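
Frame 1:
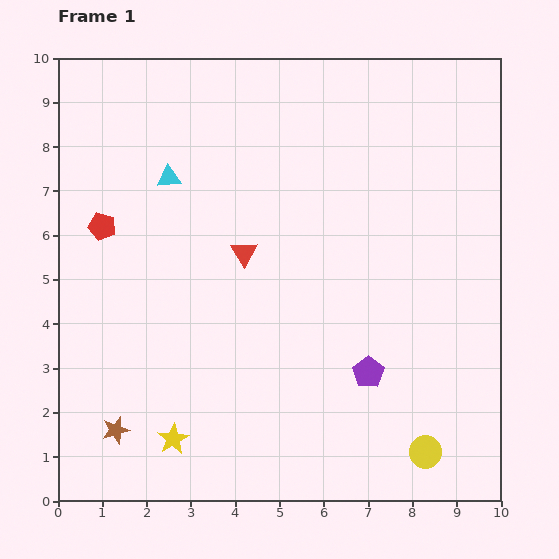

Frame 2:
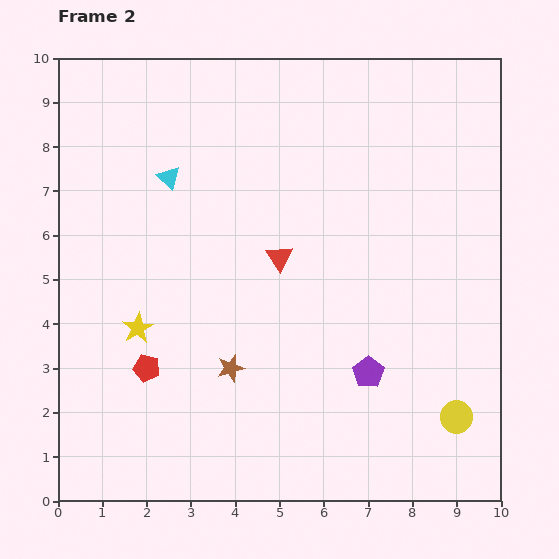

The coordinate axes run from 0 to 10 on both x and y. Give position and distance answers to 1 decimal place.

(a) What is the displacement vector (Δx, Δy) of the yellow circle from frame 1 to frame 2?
(0.7, 0.8)

The yellow circle was at (8.3, 1.1) in frame 1 and (9.0, 1.9) in frame 2.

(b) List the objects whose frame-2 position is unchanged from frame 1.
the cyan triangle, the purple pentagon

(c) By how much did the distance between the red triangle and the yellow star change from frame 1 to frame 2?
-0.9

Distance in frame 1: 4.5. Distance in frame 2: 3.6.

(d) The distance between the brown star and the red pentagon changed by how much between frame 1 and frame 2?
-2.7

Distance in frame 1: 4.6. Distance in frame 2: 1.9.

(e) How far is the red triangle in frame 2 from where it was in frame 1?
0.8

The red triangle moved from (4.2, 5.6) to (5.0, 5.5), a distance of √(0.8² + 0.1²) ≈ 0.8.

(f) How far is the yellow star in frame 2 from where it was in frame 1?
2.6

The yellow star moved from (2.6, 1.4) to (1.8, 3.9), a distance of √(0.8² + 2.5²) ≈ 2.6.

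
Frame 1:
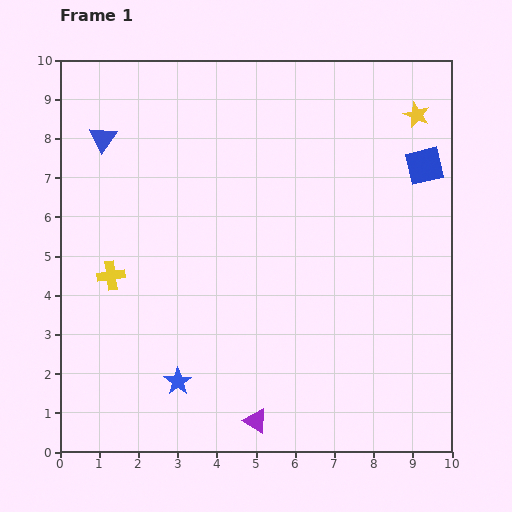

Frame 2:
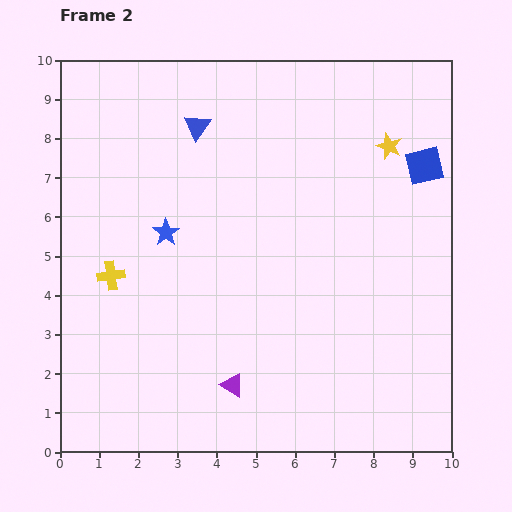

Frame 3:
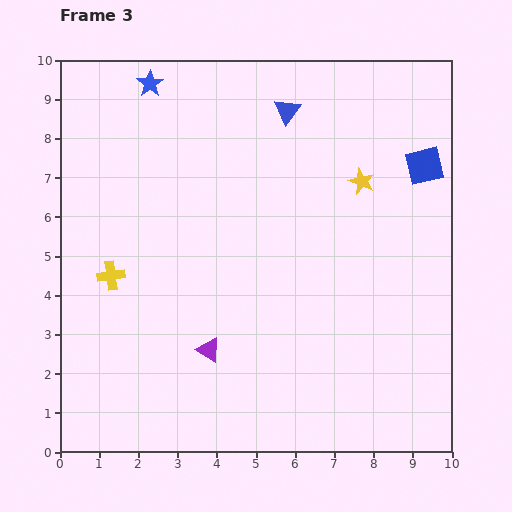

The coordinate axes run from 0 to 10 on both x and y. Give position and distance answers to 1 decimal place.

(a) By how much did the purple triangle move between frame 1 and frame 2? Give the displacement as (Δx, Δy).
(-0.6, 0.9)

The purple triangle was at (5.0, 0.8) in frame 1 and (4.4, 1.7) in frame 2.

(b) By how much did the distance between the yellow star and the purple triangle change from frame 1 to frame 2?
-1.5

Distance in frame 1: 8.8. Distance in frame 2: 7.3.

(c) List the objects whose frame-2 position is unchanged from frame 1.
the blue square, the yellow cross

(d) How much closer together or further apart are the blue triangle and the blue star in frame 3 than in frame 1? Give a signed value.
-2.9

Distance in frame 1: 6.5. Distance in frame 3: 3.6.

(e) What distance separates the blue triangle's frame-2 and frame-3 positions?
2.3

The blue triangle moved from (3.5, 8.3) to (5.8, 8.7), a distance of √(2.3² + 0.4²) ≈ 2.3.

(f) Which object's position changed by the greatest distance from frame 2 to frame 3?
the blue star

(moved 3.8; next 2.3)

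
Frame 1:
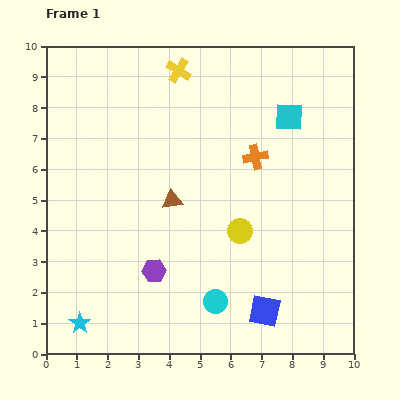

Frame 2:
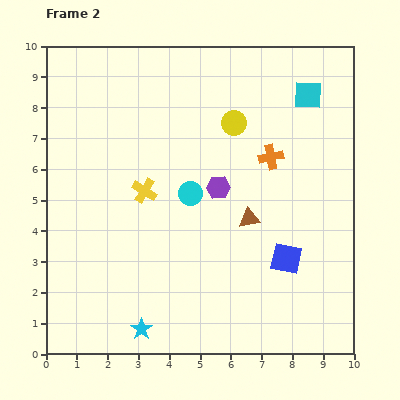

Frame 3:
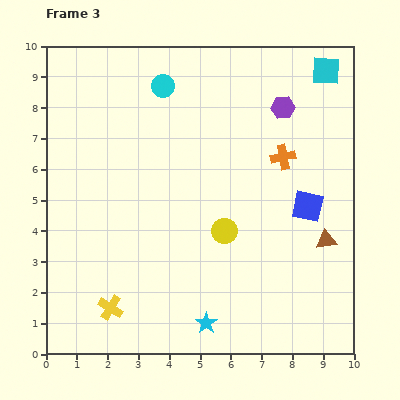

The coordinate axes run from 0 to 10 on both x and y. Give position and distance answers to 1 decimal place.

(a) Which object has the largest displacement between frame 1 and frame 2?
the yellow cross

(moved 4.1; next 3.6)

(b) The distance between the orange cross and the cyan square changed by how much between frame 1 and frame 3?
+1.4

Distance in frame 1: 1.7. Distance in frame 3: 3.1.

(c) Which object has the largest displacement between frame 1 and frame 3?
the yellow cross

(moved 8.0; next 7.2)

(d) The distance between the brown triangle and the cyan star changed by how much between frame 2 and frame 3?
-0.3

Distance in frame 2: 5.0. Distance in frame 3: 4.7.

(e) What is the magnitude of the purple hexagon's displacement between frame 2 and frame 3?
3.3

The purple hexagon moved from (5.6, 5.4) to (7.7, 8.0), a distance of √(2.1² + 2.6²) ≈ 3.3.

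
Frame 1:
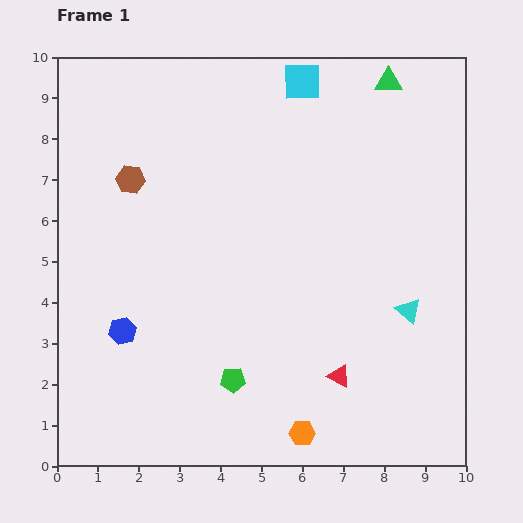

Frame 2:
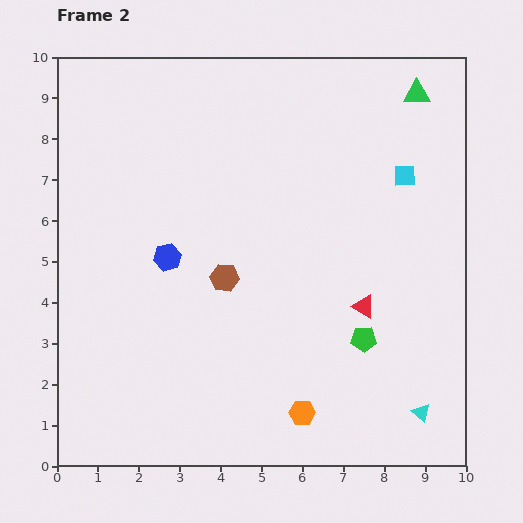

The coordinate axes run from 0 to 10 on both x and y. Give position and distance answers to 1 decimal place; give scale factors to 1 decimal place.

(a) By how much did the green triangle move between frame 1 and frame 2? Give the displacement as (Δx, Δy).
(0.7, -0.3)

The green triangle was at (8.1, 9.4) in frame 1 and (8.8, 9.1) in frame 2.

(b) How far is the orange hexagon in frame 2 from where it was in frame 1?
0.5

The orange hexagon moved from (6.0, 0.8) to (6.0, 1.3), a distance of √(0.0² + 0.5²) ≈ 0.5.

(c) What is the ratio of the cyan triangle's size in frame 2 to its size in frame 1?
0.7×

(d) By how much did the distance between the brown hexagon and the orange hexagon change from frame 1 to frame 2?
-3.7

Distance in frame 1: 7.5. Distance in frame 2: 3.8.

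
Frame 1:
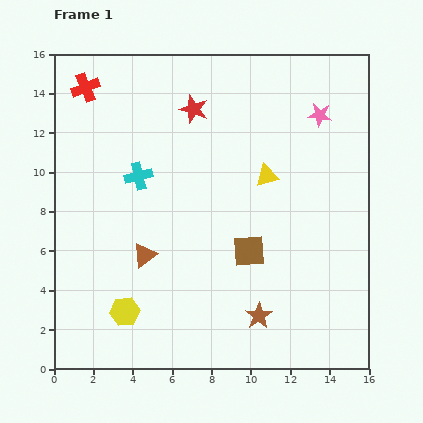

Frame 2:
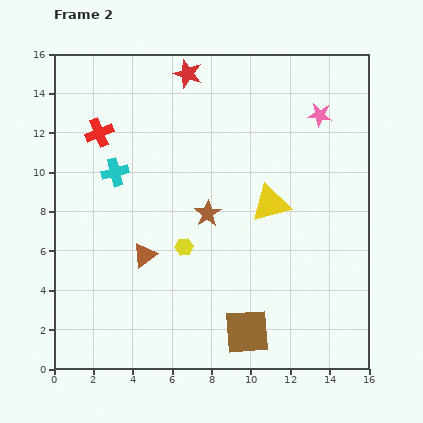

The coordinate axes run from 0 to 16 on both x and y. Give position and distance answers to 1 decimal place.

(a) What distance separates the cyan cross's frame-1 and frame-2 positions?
1.2

The cyan cross moved from (4.3, 9.8) to (3.1, 10.0), a distance of √(1.2² + 0.2²) ≈ 1.2.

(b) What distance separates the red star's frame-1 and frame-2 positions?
1.8

The red star moved from (7.1, 13.2) to (6.8, 15.0), a distance of √(0.3² + 1.8²) ≈ 1.8.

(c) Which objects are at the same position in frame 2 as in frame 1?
the pink star, the brown triangle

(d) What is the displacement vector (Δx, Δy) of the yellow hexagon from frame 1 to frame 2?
(3.0, 3.3)

The yellow hexagon was at (3.6, 2.9) in frame 1 and (6.6, 6.2) in frame 2.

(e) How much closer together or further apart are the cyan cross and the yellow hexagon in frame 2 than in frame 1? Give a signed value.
-1.7

Distance in frame 1: 6.9. Distance in frame 2: 5.2.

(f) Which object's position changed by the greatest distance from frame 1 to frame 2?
the brown star

(moved 5.8; next 4.5)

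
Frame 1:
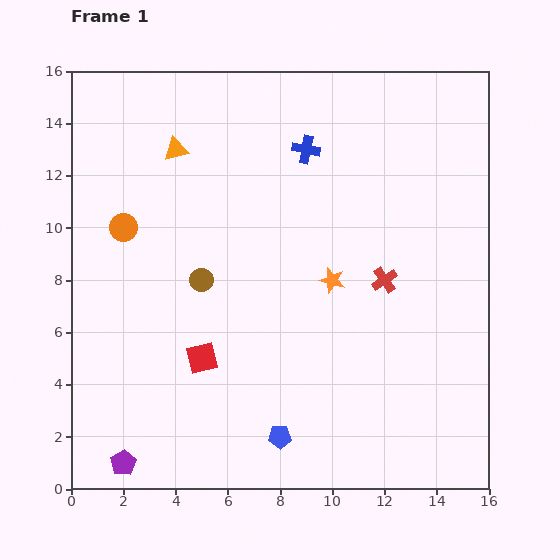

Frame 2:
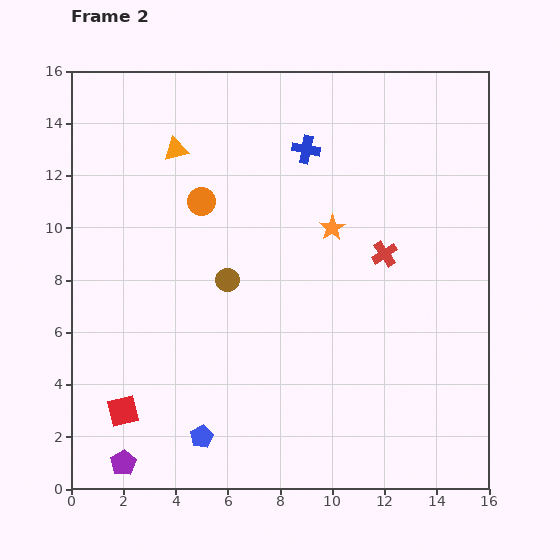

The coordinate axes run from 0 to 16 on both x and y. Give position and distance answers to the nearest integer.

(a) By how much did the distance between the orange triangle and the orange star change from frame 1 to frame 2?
-1

Distance in frame 1: 8. Distance in frame 2: 7.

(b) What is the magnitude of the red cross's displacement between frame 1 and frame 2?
1

The red cross moved from (12, 8) to (12, 9), a distance of √(0² + 1²) ≈ 1.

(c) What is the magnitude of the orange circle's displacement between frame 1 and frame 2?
3

The orange circle moved from (2, 10) to (5, 11), a distance of √(3² + 1²) ≈ 3.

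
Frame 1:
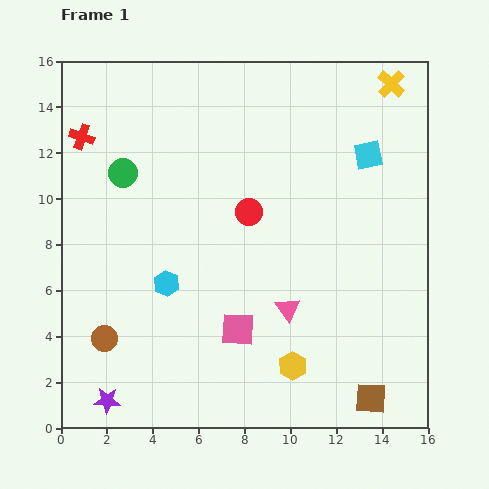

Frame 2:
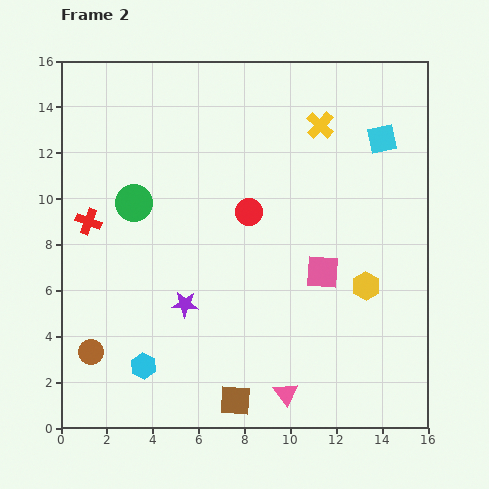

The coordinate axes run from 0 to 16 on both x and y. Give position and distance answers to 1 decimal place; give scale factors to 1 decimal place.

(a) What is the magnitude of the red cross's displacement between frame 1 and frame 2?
3.7

The red cross moved from (0.9, 12.7) to (1.2, 9.0), a distance of √(0.3² + 3.7²) ≈ 3.7.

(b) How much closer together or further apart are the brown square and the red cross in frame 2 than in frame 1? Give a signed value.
-6.9

Distance in frame 1: 17.0. Distance in frame 2: 10.1.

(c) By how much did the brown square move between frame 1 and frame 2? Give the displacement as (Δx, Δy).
(-5.9, -0.1)

The brown square was at (13.5, 1.3) in frame 1 and (7.6, 1.2) in frame 2.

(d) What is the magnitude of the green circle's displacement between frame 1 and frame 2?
1.4

The green circle moved from (2.7, 11.1) to (3.2, 9.8), a distance of √(0.5² + 1.3²) ≈ 1.4.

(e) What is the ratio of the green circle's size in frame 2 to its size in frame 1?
1.3×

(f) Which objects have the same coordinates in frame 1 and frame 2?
the red circle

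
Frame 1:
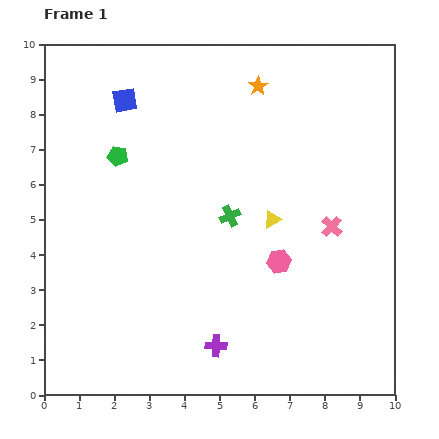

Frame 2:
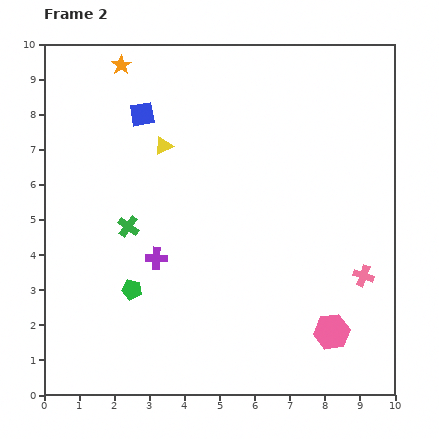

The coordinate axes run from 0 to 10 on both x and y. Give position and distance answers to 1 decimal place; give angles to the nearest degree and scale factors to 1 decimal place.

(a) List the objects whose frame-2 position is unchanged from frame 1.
none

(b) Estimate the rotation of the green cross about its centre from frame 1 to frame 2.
30° counter-clockwise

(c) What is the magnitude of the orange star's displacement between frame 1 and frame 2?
3.9

The orange star moved from (6.1, 8.8) to (2.2, 9.4), a distance of √(3.9² + 0.6²) ≈ 3.9.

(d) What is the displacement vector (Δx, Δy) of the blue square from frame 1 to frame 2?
(0.5, -0.4)

The blue square was at (2.3, 8.4) in frame 1 and (2.8, 8.0) in frame 2.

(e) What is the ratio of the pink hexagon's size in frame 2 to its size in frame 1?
1.5×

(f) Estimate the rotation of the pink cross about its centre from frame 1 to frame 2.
24° counter-clockwise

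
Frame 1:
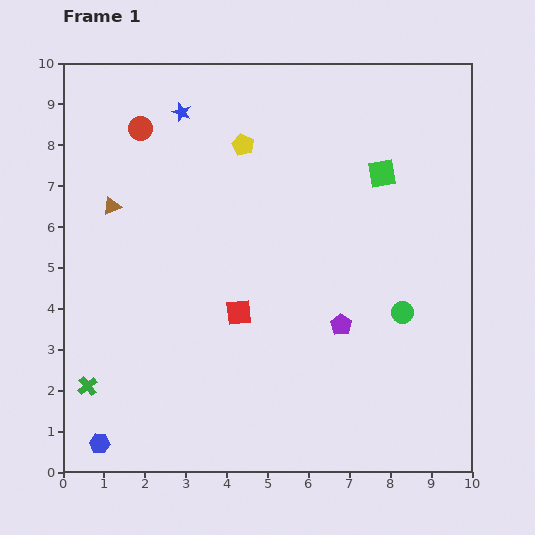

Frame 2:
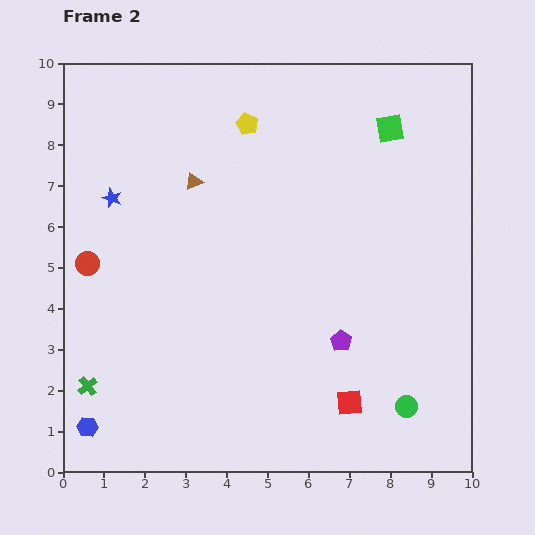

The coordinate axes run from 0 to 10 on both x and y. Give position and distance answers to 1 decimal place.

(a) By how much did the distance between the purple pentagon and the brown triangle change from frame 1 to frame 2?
-1.0

Distance in frame 1: 6.3. Distance in frame 2: 5.3.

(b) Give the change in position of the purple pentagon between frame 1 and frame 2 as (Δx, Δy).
(0.0, -0.4)

The purple pentagon was at (6.8, 3.6) in frame 1 and (6.8, 3.2) in frame 2.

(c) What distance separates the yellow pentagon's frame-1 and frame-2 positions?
0.5

The yellow pentagon moved from (4.4, 8.0) to (4.5, 8.5), a distance of √(0.1² + 0.5²) ≈ 0.5.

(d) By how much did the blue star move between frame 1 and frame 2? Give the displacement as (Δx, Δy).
(-1.7, -2.1)

The blue star was at (2.9, 8.8) in frame 1 and (1.2, 6.7) in frame 2.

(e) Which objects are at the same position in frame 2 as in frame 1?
the green cross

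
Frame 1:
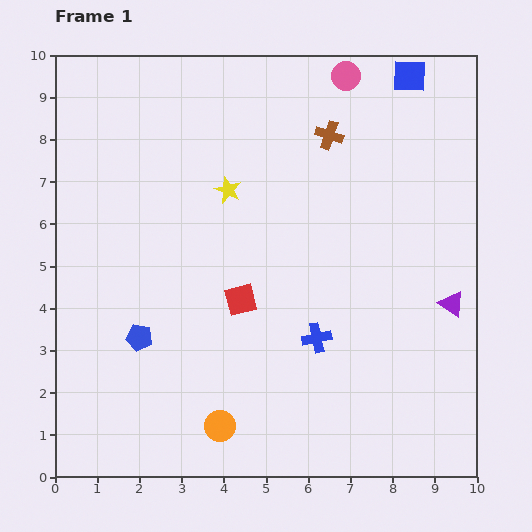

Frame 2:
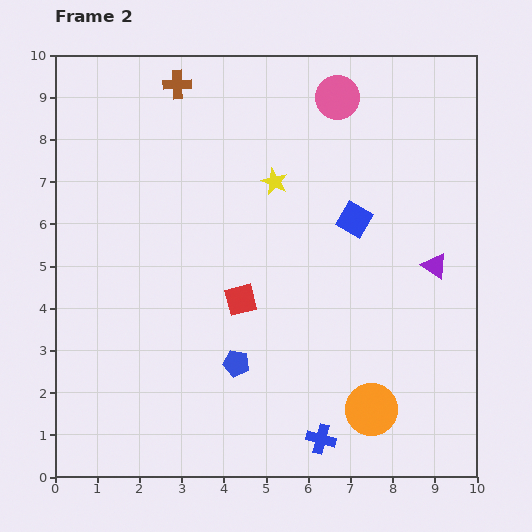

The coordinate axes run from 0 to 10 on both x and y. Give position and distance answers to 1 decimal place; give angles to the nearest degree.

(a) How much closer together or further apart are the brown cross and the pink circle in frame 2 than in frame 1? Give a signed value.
+2.3

Distance in frame 1: 1.5. Distance in frame 2: 3.8.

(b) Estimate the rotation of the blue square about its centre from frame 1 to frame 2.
28° clockwise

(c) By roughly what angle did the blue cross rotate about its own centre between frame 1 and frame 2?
27° clockwise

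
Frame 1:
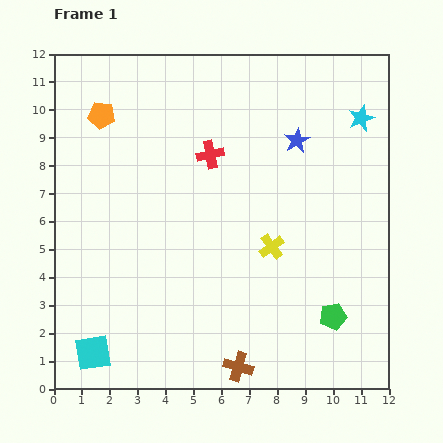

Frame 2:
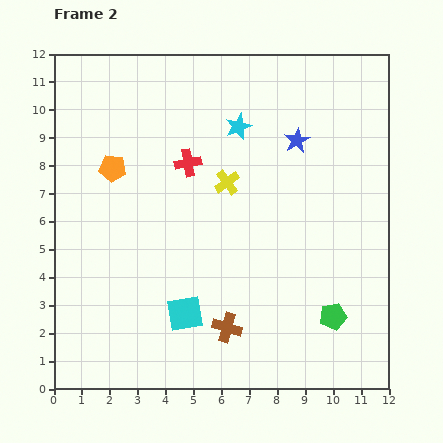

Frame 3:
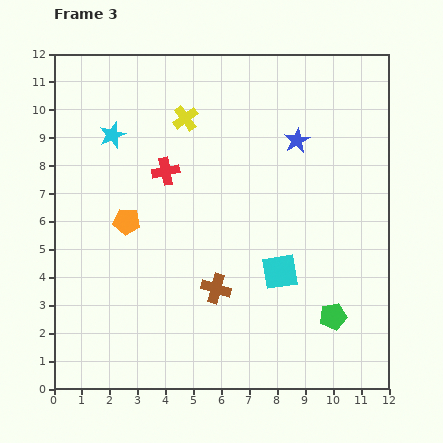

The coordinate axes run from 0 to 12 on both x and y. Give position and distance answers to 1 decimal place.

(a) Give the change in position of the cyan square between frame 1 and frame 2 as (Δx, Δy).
(3.3, 1.4)

The cyan square was at (1.4, 1.3) in frame 1 and (4.7, 2.7) in frame 2.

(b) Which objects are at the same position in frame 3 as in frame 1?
the green pentagon, the blue star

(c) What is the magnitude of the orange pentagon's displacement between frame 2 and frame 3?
2.0

The orange pentagon moved from (2.1, 7.9) to (2.6, 6.0), a distance of √(0.5² + 1.9²) ≈ 2.0.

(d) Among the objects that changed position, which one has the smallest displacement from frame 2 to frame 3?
the red cross

(moved 0.9)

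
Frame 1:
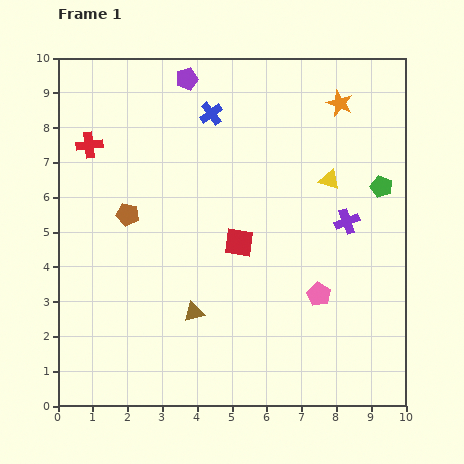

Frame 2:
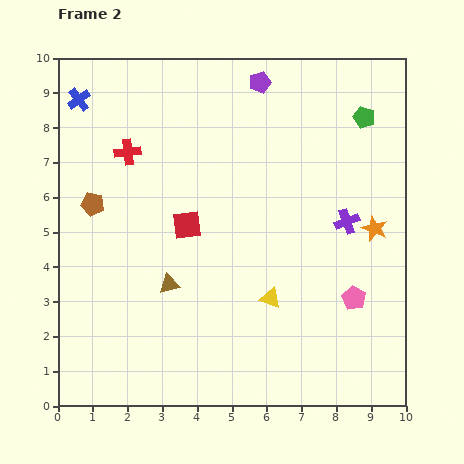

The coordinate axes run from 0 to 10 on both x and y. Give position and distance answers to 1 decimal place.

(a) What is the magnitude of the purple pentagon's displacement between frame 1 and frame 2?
2.1

The purple pentagon moved from (3.7, 9.4) to (5.8, 9.3), a distance of √(2.1² + 0.1²) ≈ 2.1.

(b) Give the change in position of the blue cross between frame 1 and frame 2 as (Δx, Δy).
(-3.8, 0.4)

The blue cross was at (4.4, 8.4) in frame 1 and (0.6, 8.8) in frame 2.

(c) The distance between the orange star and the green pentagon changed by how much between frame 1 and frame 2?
+0.5

Distance in frame 1: 2.7. Distance in frame 2: 3.2.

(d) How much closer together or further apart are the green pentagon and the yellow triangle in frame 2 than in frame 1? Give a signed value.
+4.4

Distance in frame 1: 1.5. Distance in frame 2: 5.9.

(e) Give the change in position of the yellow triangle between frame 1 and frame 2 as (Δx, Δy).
(-1.7, -3.4)

The yellow triangle was at (7.8, 6.5) in frame 1 and (6.1, 3.1) in frame 2.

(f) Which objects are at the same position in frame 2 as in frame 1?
the purple cross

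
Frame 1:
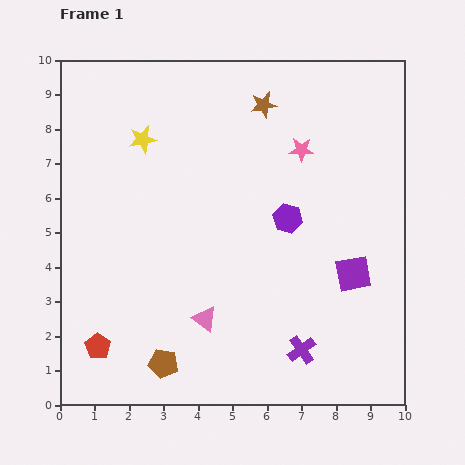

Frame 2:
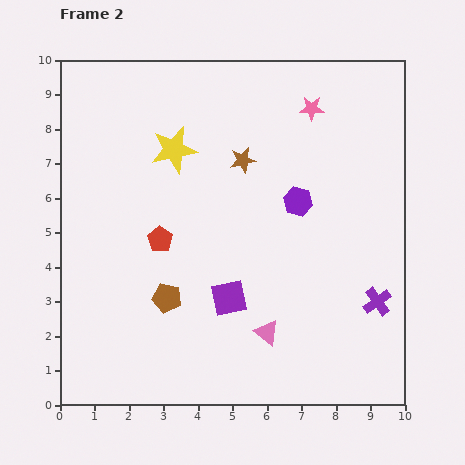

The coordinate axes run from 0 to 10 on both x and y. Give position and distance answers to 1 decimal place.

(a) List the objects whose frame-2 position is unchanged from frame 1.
none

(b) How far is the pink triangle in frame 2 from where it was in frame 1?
1.8

The pink triangle moved from (4.2, 2.5) to (6.0, 2.1), a distance of √(1.8² + 0.4²) ≈ 1.8.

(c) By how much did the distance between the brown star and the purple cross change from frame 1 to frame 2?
-1.5

Distance in frame 1: 7.2. Distance in frame 2: 5.7.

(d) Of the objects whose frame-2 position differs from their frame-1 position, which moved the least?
the purple hexagon

(moved 0.6)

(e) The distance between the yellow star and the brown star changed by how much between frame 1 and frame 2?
-1.6

Distance in frame 1: 3.6. Distance in frame 2: 2.0.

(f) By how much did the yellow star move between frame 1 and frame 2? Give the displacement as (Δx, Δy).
(0.9, -0.3)

The yellow star was at (2.4, 7.7) in frame 1 and (3.3, 7.4) in frame 2.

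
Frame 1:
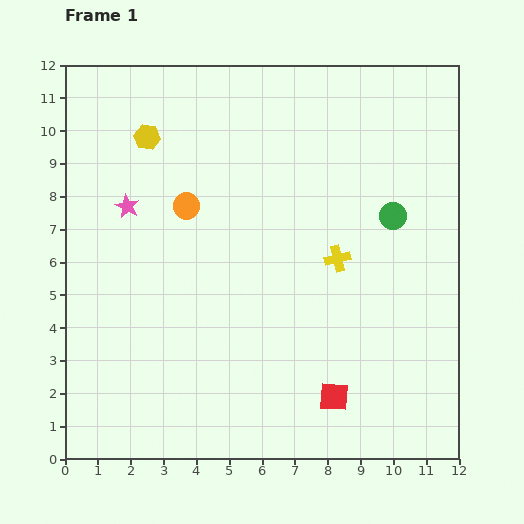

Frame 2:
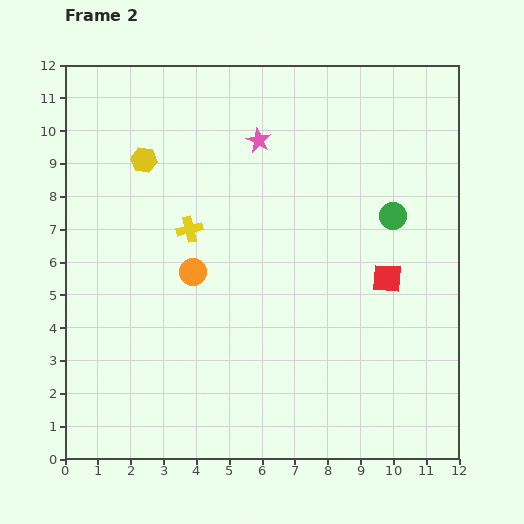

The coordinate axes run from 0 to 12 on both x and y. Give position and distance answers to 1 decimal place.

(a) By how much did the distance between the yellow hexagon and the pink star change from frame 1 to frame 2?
+1.4

Distance in frame 1: 2.2. Distance in frame 2: 3.6.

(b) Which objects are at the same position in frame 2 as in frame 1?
the green circle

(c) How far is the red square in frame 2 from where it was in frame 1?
3.9

The red square moved from (8.2, 1.9) to (9.8, 5.5), a distance of √(1.6² + 3.6²) ≈ 3.9.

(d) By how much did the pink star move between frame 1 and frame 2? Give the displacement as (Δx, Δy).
(4.0, 2.0)

The pink star was at (1.9, 7.7) in frame 1 and (5.9, 9.7) in frame 2.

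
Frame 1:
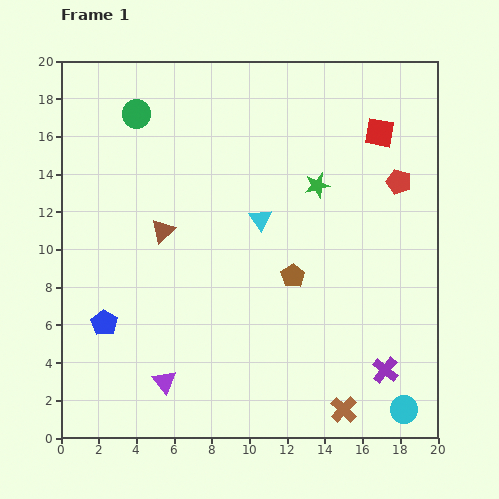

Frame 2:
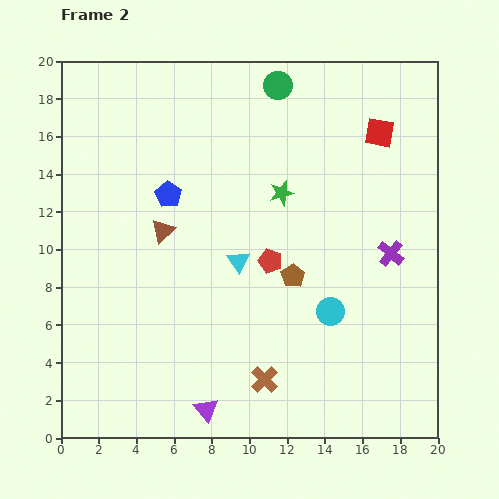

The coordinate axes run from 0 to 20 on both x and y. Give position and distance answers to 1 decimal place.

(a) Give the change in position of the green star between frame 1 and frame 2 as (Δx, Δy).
(-1.9, -0.4)

The green star was at (13.6, 13.4) in frame 1 and (11.7, 13.0) in frame 2.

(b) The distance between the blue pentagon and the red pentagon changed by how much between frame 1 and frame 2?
-10.9

Distance in frame 1: 17.3. Distance in frame 2: 6.4.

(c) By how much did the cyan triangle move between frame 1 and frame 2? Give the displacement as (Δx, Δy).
(-1.2, -2.2)

The cyan triangle was at (10.6, 11.6) in frame 1 and (9.4, 9.4) in frame 2.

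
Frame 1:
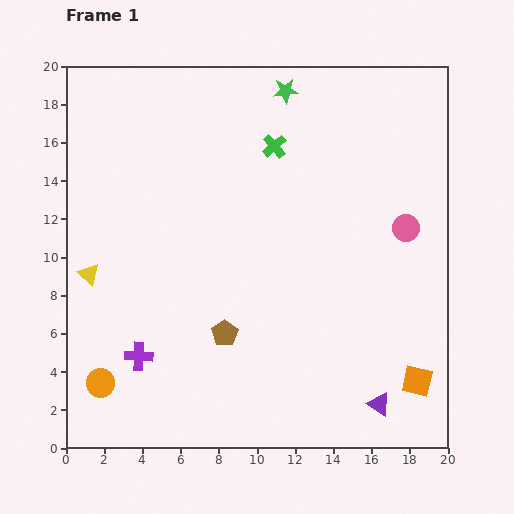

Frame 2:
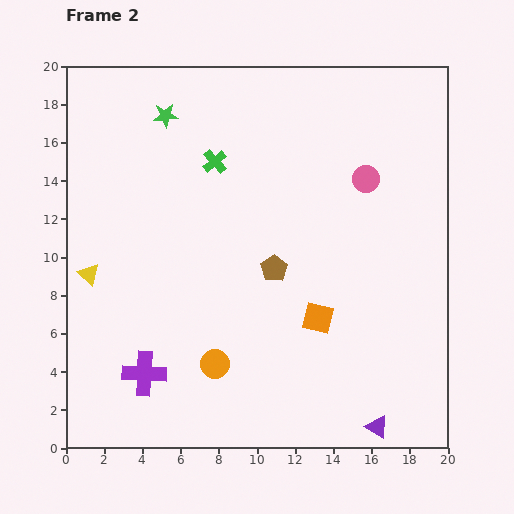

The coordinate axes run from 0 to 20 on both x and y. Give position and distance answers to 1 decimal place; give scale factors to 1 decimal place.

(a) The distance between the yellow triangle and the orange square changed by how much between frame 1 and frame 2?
-5.9

Distance in frame 1: 18.1. Distance in frame 2: 12.2.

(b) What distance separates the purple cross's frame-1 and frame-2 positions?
0.9

The purple cross moved from (3.8, 4.8) to (4.1, 3.9), a distance of √(0.3² + 0.9²) ≈ 0.9.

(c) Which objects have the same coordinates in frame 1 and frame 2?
the yellow triangle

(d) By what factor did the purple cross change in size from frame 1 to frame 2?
1.6×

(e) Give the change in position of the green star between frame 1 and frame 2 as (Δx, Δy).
(-6.3, -1.3)

The green star was at (11.5, 18.7) in frame 1 and (5.2, 17.4) in frame 2.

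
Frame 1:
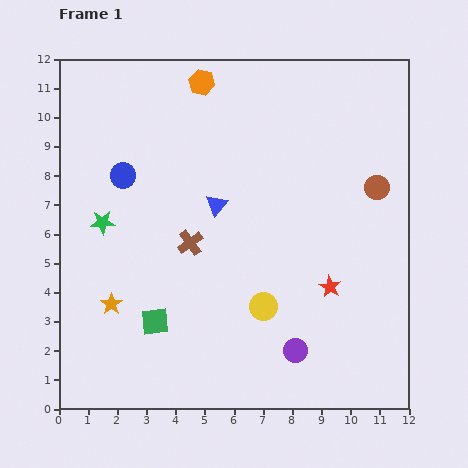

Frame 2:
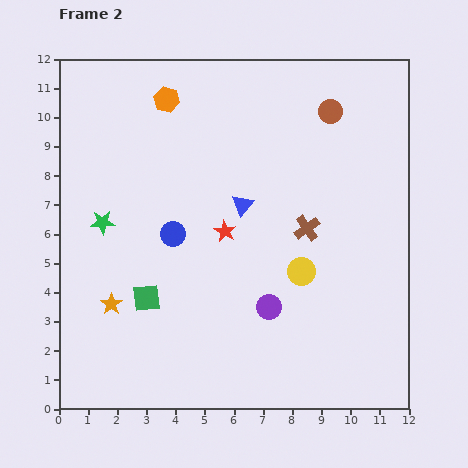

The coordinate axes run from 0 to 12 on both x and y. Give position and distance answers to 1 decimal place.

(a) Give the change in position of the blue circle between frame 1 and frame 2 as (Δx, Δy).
(1.7, -2.0)

The blue circle was at (2.2, 8.0) in frame 1 and (3.9, 6.0) in frame 2.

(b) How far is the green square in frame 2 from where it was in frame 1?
0.9

The green square moved from (3.3, 3.0) to (3.0, 3.8), a distance of √(0.3² + 0.8²) ≈ 0.9.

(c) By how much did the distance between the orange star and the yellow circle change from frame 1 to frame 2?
+1.4

Distance in frame 1: 5.2. Distance in frame 2: 6.6.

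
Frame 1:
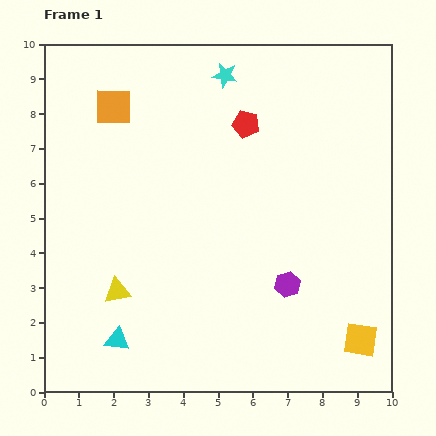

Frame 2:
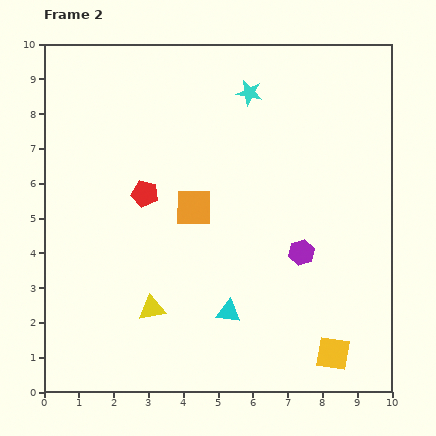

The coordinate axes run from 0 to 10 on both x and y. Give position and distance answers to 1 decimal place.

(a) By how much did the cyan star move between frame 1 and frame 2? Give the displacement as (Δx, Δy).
(0.7, -0.5)

The cyan star was at (5.2, 9.1) in frame 1 and (5.9, 8.6) in frame 2.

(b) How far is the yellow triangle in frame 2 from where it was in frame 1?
1.1

The yellow triangle moved from (2.1, 2.9) to (3.1, 2.4), a distance of √(1.0² + 0.5²) ≈ 1.1.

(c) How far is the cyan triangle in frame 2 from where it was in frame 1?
3.3

The cyan triangle moved from (2.1, 1.5) to (5.3, 2.3), a distance of √(3.2² + 0.8²) ≈ 3.3.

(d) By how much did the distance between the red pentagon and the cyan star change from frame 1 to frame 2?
+2.7

Distance in frame 1: 1.5. Distance in frame 2: 4.2.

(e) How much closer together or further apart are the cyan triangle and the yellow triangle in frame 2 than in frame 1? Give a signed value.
+0.8

Distance in frame 1: 1.4. Distance in frame 2: 2.2.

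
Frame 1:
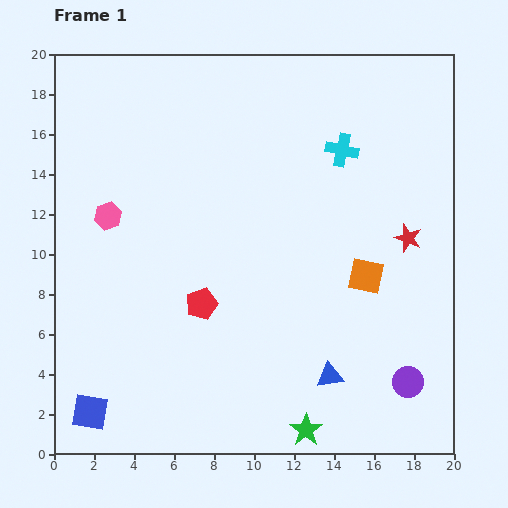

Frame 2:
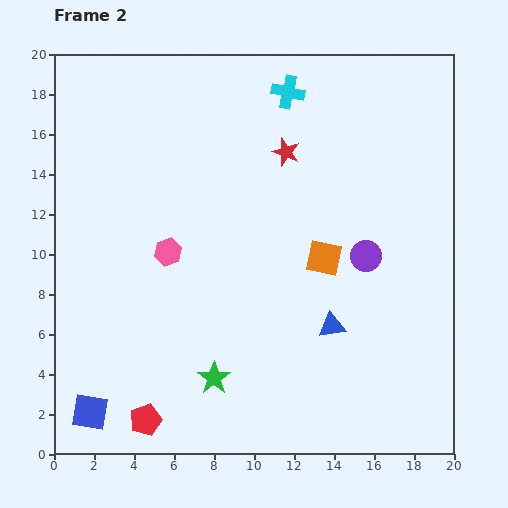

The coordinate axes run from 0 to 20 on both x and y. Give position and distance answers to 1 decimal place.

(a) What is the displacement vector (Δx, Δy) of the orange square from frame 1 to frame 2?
(-2.1, 0.9)

The orange square was at (15.6, 8.9) in frame 1 and (13.5, 9.8) in frame 2.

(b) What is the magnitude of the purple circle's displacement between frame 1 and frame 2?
6.6

The purple circle moved from (17.7, 3.6) to (15.6, 9.9), a distance of √(2.1² + 6.3²) ≈ 6.6.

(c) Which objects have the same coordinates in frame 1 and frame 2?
the blue square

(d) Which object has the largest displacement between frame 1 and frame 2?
the red star

(moved 7.5; next 6.6)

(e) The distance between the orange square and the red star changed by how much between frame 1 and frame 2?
+2.8

Distance in frame 1: 2.8. Distance in frame 2: 5.6.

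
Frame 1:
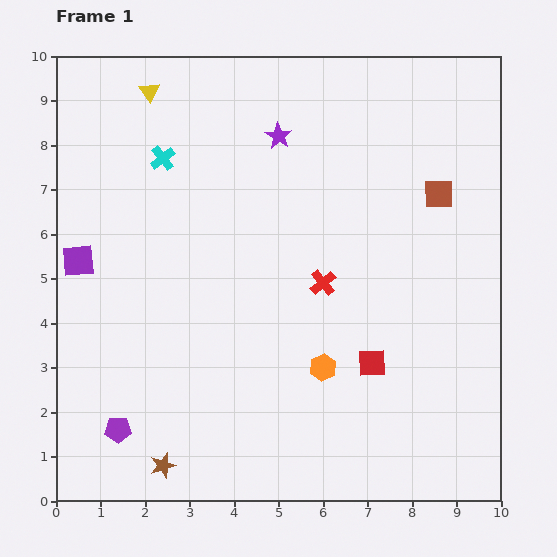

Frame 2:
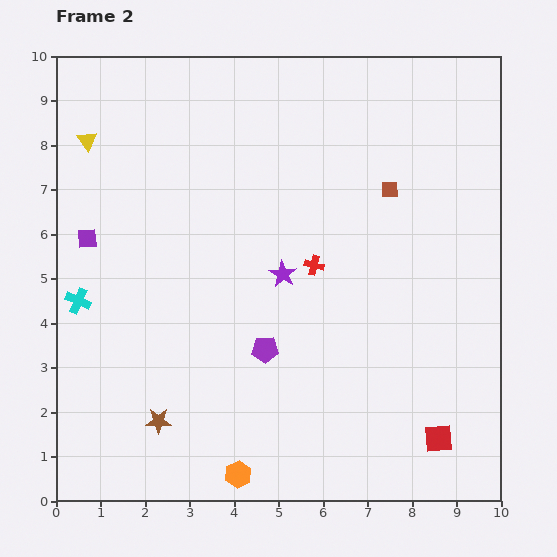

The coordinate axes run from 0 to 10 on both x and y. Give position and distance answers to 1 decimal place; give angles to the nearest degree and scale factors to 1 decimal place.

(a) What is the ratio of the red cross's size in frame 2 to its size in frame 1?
0.7×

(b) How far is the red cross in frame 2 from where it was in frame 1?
0.4

The red cross moved from (6.0, 4.9) to (5.8, 5.3), a distance of √(0.2² + 0.4²) ≈ 0.4.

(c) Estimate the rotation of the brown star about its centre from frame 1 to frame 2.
17° clockwise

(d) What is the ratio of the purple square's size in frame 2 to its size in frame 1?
0.6×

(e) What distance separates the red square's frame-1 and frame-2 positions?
2.3

The red square moved from (7.1, 3.1) to (8.6, 1.4), a distance of √(1.5² + 1.7²) ≈ 2.3.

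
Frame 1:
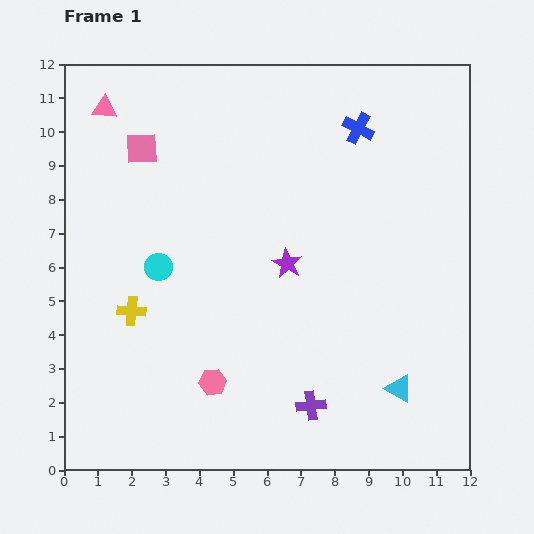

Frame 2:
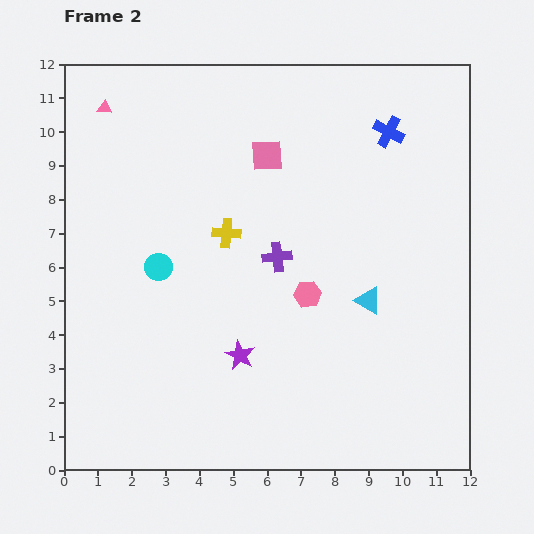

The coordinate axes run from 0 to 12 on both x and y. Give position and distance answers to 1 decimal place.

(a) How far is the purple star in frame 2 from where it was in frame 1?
3.0

The purple star moved from (6.6, 6.1) to (5.2, 3.4), a distance of √(1.4² + 2.7²) ≈ 3.0.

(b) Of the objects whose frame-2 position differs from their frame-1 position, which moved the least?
the blue cross

(moved 0.9)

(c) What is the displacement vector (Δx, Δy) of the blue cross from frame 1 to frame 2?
(0.9, -0.1)

The blue cross was at (8.7, 10.1) in frame 1 and (9.6, 10.0) in frame 2.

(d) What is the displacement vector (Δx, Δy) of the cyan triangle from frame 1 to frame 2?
(-0.9, 2.6)

The cyan triangle was at (9.9, 2.4) in frame 1 and (9.0, 5.0) in frame 2.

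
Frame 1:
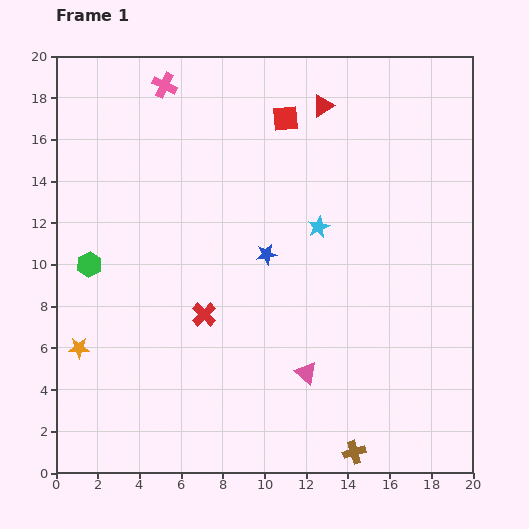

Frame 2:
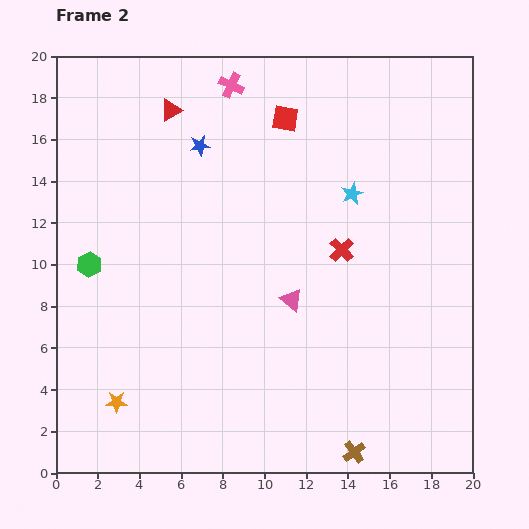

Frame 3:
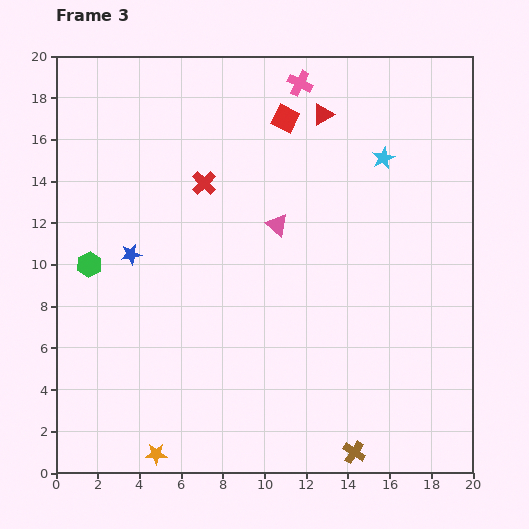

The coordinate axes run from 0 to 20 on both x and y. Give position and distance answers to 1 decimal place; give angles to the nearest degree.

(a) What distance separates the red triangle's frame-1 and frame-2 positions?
7.3

The red triangle moved from (12.8, 17.6) to (5.5, 17.4), a distance of √(7.3² + 0.2²) ≈ 7.3.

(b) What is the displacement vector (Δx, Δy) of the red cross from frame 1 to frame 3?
(0.0, 6.3)

The red cross was at (7.1, 7.6) in frame 1 and (7.1, 13.9) in frame 3.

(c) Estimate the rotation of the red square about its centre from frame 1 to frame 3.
31° clockwise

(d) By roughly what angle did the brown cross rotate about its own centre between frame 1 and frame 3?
40° counter-clockwise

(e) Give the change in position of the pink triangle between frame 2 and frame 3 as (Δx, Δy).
(-0.7, 3.6)

The pink triangle was at (11.3, 8.3) in frame 2 and (10.6, 11.9) in frame 3.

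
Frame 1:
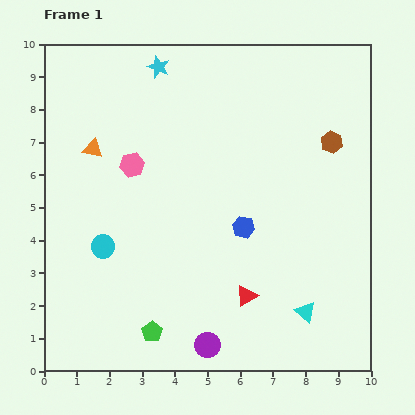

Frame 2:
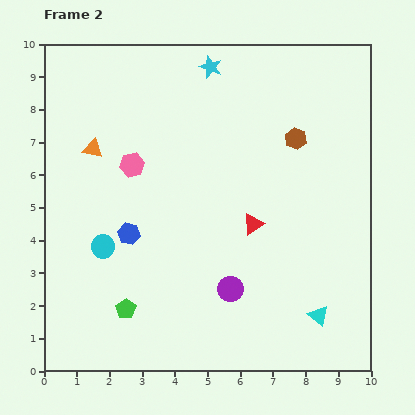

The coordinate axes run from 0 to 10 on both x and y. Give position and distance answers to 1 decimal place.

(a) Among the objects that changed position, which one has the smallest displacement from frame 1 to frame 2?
the cyan triangle

(moved 0.4)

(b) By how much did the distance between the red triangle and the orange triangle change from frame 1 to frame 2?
-1.1

Distance in frame 1: 6.5. Distance in frame 2: 5.4.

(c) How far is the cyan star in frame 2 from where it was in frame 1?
1.6

The cyan star moved from (3.5, 9.3) to (5.1, 9.3), a distance of √(1.6² + 0.0²) ≈ 1.6.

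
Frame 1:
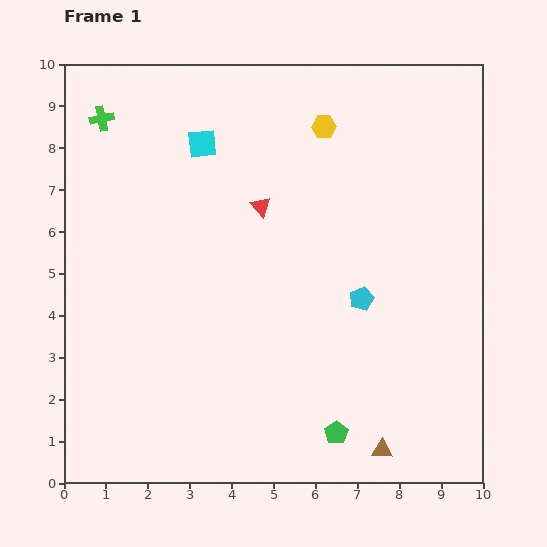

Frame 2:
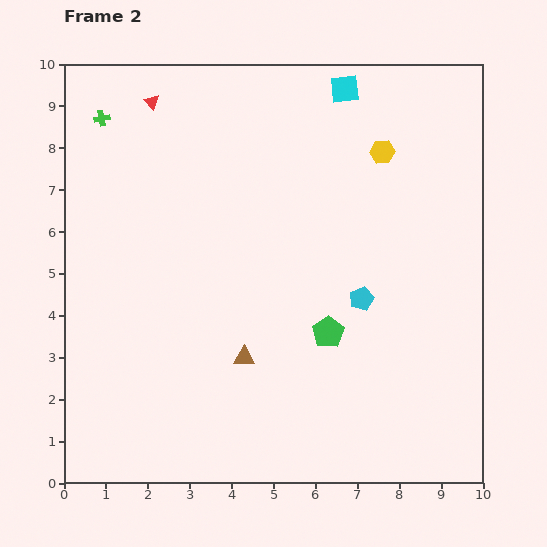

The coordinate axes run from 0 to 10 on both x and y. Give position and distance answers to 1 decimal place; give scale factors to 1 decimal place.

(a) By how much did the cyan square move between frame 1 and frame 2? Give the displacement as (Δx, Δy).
(3.4, 1.3)

The cyan square was at (3.3, 8.1) in frame 1 and (6.7, 9.4) in frame 2.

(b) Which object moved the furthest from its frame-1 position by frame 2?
the brown triangle

(moved 4.0; next 3.6)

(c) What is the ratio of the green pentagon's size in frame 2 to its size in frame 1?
1.4×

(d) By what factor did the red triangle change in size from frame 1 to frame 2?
0.7×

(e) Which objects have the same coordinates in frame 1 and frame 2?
the green cross, the cyan pentagon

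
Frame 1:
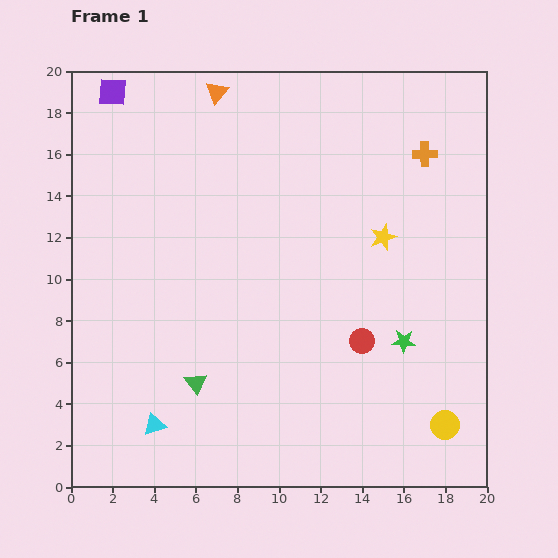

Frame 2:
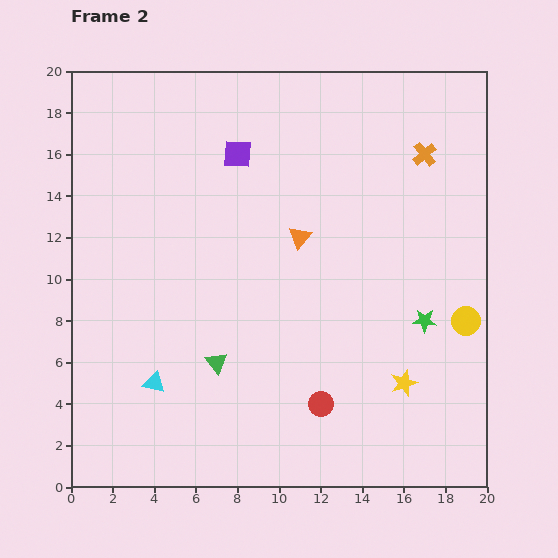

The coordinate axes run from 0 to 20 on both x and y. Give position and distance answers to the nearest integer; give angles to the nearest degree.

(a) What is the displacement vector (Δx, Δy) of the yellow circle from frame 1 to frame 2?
(1, 5)

The yellow circle was at (18, 3) in frame 1 and (19, 8) in frame 2.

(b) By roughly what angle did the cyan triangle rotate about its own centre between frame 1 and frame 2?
31° clockwise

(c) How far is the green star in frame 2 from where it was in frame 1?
1

The green star moved from (16, 7) to (17, 8), a distance of √(1² + 1²) ≈ 1.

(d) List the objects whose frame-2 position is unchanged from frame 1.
the orange cross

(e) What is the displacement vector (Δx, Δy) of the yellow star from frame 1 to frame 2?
(1, -7)

The yellow star was at (15, 12) in frame 1 and (16, 5) in frame 2.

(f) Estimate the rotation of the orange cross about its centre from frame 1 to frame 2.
38° counter-clockwise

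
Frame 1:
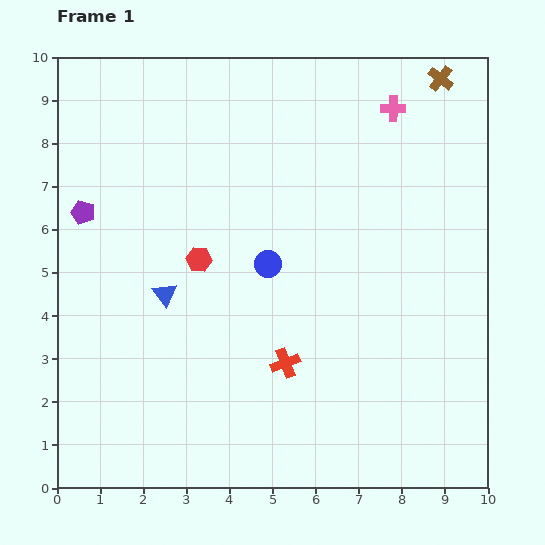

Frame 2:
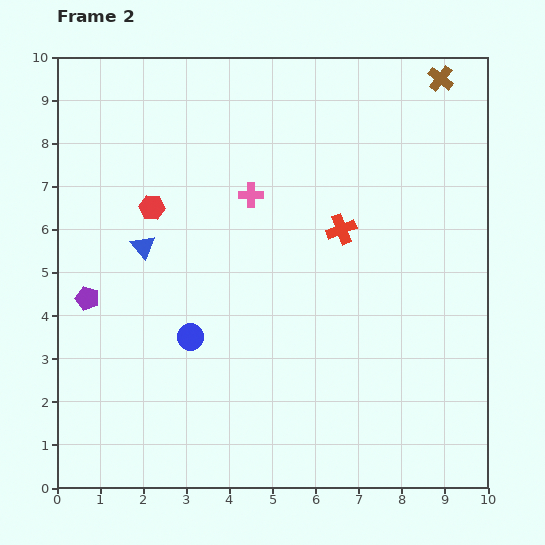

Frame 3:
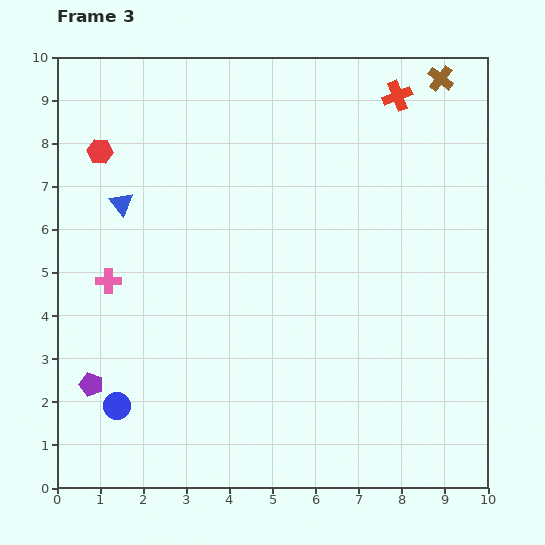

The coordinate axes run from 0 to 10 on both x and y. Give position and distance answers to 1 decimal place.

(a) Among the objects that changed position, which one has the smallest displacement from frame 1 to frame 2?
the blue triangle

(moved 1.2)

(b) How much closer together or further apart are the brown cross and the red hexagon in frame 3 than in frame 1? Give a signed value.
+1.1

Distance in frame 1: 7.0. Distance in frame 3: 8.1.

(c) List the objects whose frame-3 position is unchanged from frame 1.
the brown cross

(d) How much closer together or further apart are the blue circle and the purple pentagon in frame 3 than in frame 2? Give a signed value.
-1.8

Distance in frame 2: 2.6. Distance in frame 3: 0.8.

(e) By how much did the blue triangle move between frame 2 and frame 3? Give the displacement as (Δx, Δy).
(-0.5, 1.0)

The blue triangle was at (2.0, 5.6) in frame 2 and (1.5, 6.6) in frame 3.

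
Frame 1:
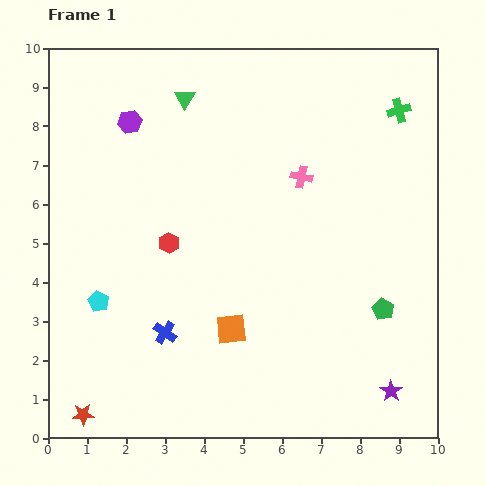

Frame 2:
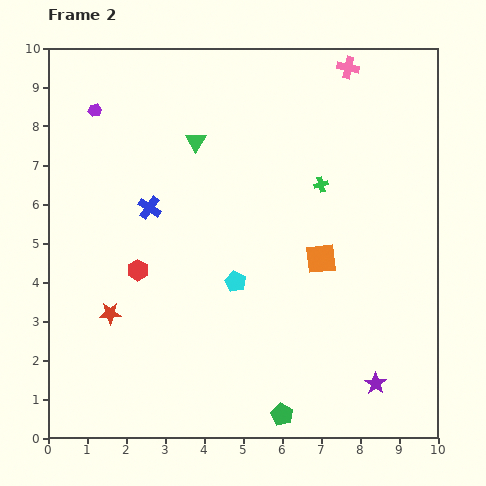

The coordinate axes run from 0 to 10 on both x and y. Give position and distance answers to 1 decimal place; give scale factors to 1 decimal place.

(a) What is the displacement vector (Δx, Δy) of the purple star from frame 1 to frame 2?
(-0.4, 0.2)

The purple star was at (8.8, 1.2) in frame 1 and (8.4, 1.4) in frame 2.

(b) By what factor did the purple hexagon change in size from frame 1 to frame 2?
0.6×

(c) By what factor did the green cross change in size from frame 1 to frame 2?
0.6×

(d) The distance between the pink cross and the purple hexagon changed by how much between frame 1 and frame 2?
+2.0

Distance in frame 1: 4.6. Distance in frame 2: 6.6.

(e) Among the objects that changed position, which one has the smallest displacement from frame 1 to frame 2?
the purple star

(moved 0.4)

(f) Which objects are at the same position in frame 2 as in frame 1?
none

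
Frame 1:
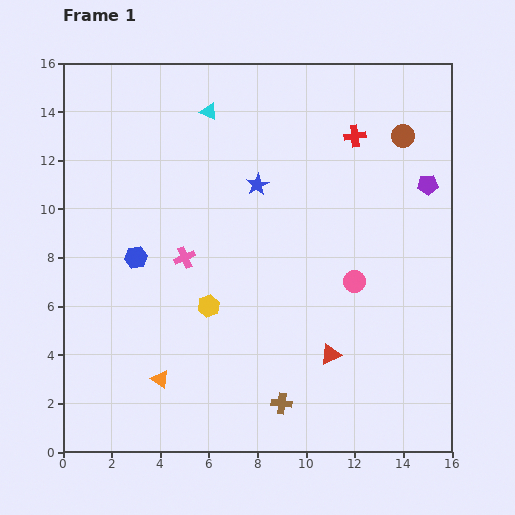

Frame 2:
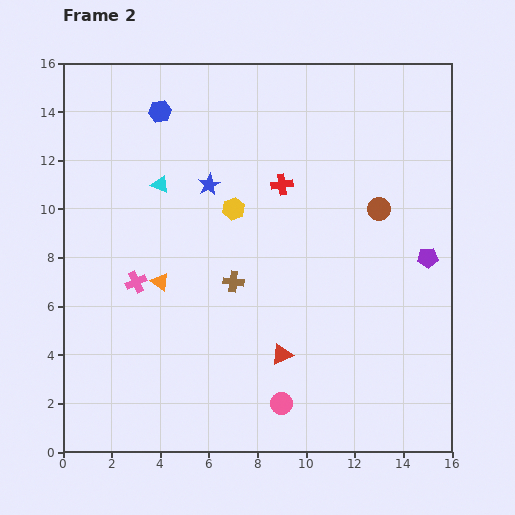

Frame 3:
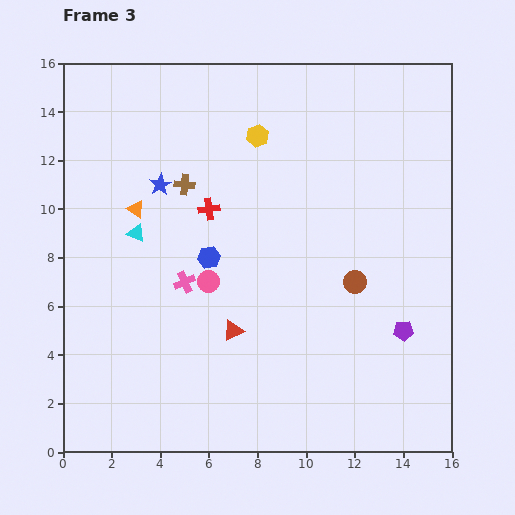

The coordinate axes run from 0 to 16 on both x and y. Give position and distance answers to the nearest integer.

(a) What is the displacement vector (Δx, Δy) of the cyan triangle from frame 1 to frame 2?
(-2, -3)

The cyan triangle was at (6, 14) in frame 1 and (4, 11) in frame 2.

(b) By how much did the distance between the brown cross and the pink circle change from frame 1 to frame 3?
-2

Distance in frame 1: 6. Distance in frame 3: 4.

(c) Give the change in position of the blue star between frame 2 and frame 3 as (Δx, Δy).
(-2, 0)

The blue star was at (6, 11) in frame 2 and (4, 11) in frame 3.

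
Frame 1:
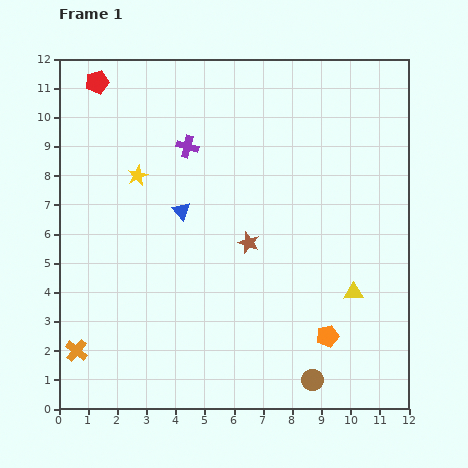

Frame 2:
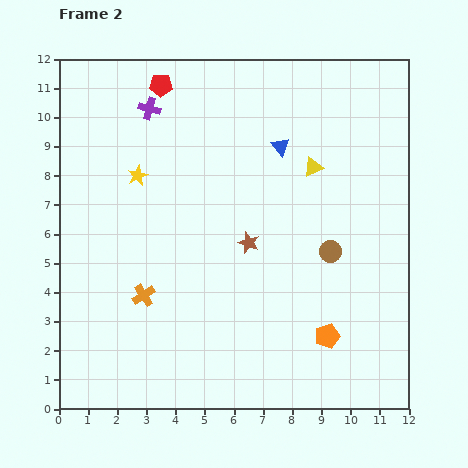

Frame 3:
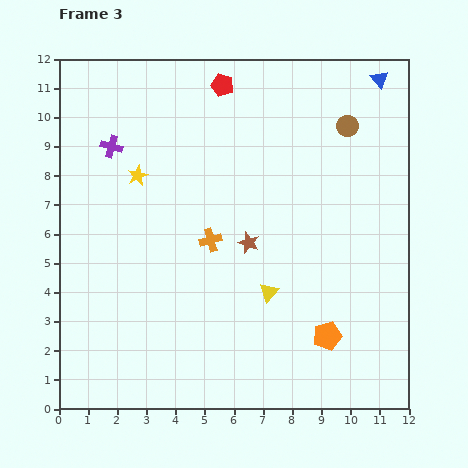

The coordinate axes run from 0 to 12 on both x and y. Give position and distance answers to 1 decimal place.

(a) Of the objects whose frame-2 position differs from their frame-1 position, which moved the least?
the purple cross

(moved 1.8)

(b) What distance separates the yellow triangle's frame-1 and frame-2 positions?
4.5

The yellow triangle moved from (10.1, 4.0) to (8.7, 8.3), a distance of √(1.4² + 4.3²) ≈ 4.5.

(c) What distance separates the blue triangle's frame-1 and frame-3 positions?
8.2

The blue triangle moved from (4.2, 6.8) to (11.0, 11.3), a distance of √(6.8² + 4.5²) ≈ 8.2.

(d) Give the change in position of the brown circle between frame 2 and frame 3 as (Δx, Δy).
(0.6, 4.3)

The brown circle was at (9.3, 5.4) in frame 2 and (9.9, 9.7) in frame 3.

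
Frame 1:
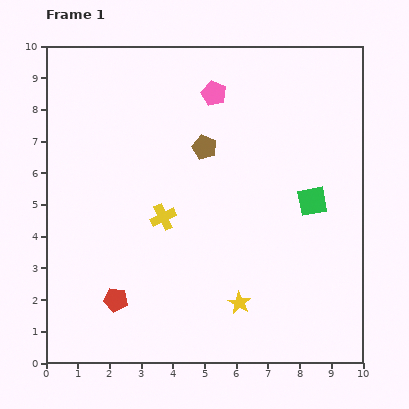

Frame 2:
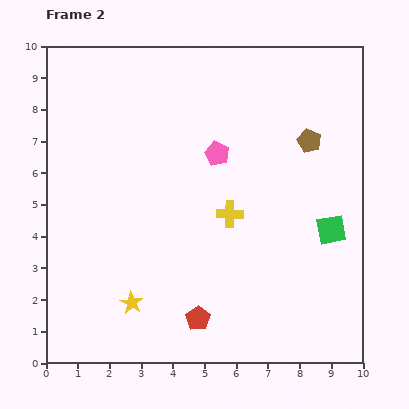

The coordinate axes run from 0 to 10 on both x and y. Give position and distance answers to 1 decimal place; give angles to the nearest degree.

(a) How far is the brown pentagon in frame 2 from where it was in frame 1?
3.3

The brown pentagon moved from (5.0, 6.8) to (8.3, 7.0), a distance of √(3.3² + 0.2²) ≈ 3.3.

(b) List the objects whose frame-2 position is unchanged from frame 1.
none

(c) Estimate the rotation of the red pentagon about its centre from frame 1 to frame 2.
27° clockwise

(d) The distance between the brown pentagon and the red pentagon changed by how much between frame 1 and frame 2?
+1.0

Distance in frame 1: 5.6. Distance in frame 2: 6.6.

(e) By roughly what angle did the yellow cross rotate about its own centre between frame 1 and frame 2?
26° clockwise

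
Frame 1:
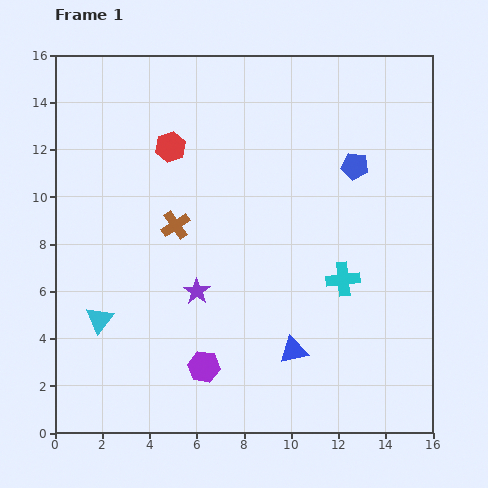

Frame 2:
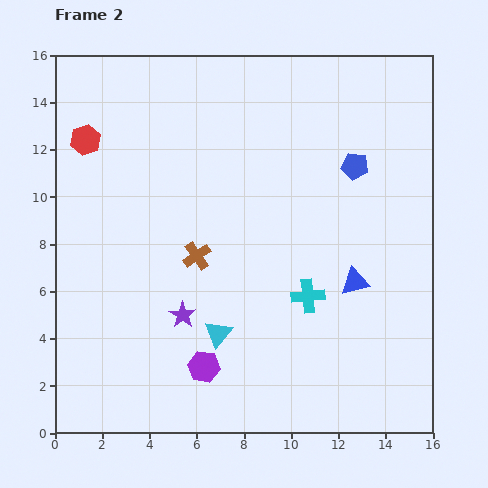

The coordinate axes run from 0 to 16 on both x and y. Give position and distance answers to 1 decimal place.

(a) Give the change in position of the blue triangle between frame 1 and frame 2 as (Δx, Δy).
(2.6, 2.9)

The blue triangle was at (10.1, 3.5) in frame 1 and (12.7, 6.4) in frame 2.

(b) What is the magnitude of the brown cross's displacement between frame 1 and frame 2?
1.6

The brown cross moved from (5.1, 8.8) to (6.0, 7.5), a distance of √(0.9² + 1.3²) ≈ 1.6.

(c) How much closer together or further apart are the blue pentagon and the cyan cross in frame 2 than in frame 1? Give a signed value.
+1.1

Distance in frame 1: 4.8. Distance in frame 2: 5.9.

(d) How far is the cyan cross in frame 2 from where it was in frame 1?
1.7

The cyan cross moved from (12.2, 6.5) to (10.7, 5.8), a distance of √(1.5² + 0.7²) ≈ 1.7.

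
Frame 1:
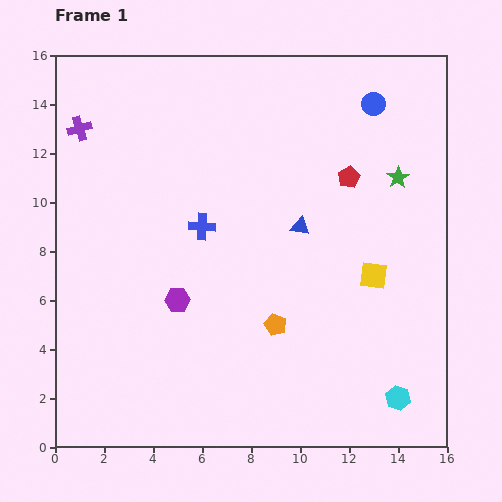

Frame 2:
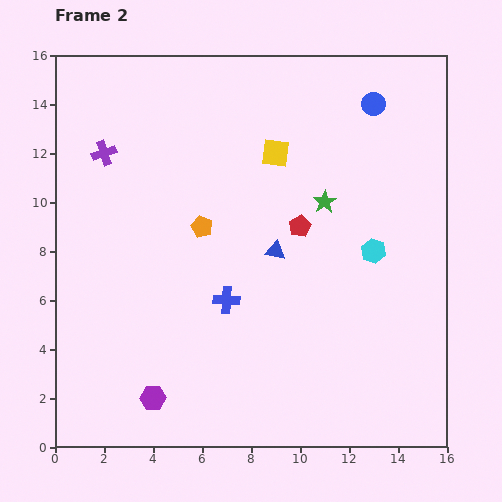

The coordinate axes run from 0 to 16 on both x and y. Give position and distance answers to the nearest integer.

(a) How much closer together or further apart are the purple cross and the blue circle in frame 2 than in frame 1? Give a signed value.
-1

Distance in frame 1: 12. Distance in frame 2: 11.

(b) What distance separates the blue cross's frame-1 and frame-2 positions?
3

The blue cross moved from (6, 9) to (7, 6), a distance of √(1² + 3²) ≈ 3.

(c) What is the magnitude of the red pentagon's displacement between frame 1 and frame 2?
3

The red pentagon moved from (12, 11) to (10, 9), a distance of √(2² + 2²) ≈ 3.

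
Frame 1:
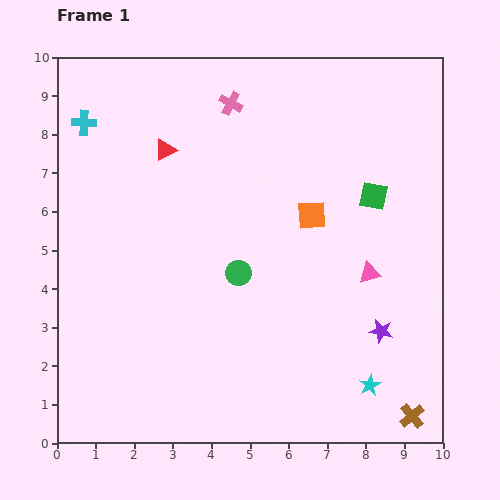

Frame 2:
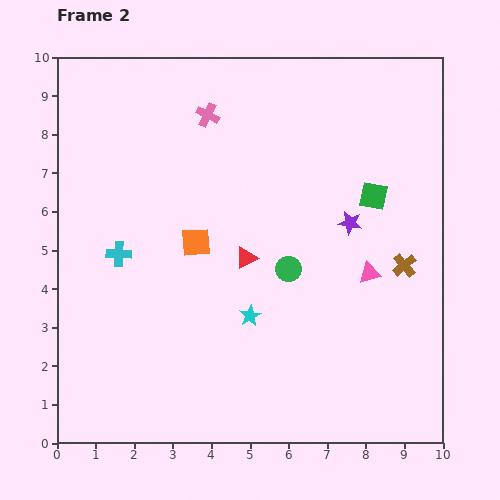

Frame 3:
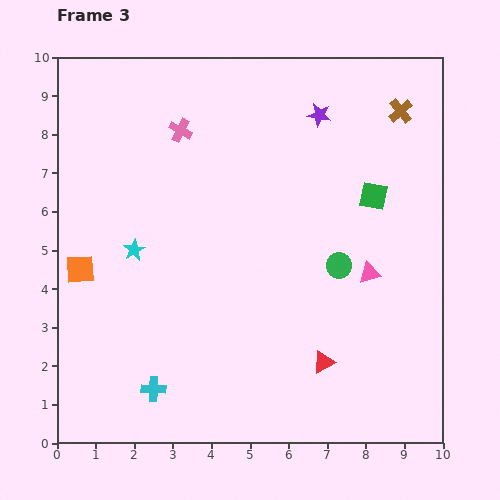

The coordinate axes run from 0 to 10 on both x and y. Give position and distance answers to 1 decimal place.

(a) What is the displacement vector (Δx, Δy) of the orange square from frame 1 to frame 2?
(-3.0, -0.7)

The orange square was at (6.6, 5.9) in frame 1 and (3.6, 5.2) in frame 2.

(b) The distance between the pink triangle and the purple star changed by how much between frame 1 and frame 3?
+2.8

Distance in frame 1: 1.5. Distance in frame 3: 4.3.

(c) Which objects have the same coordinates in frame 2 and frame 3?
the green square, the pink triangle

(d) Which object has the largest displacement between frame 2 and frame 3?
the brown cross

(moved 4.0; next 3.6)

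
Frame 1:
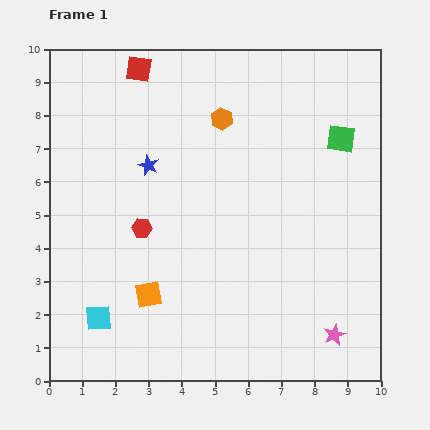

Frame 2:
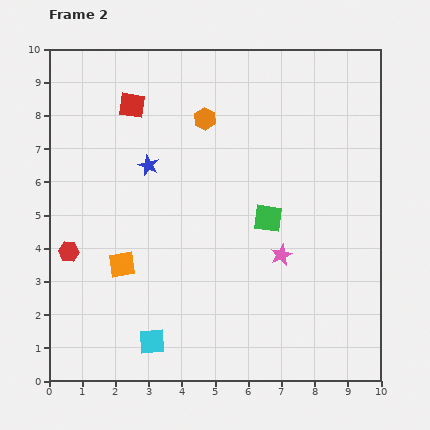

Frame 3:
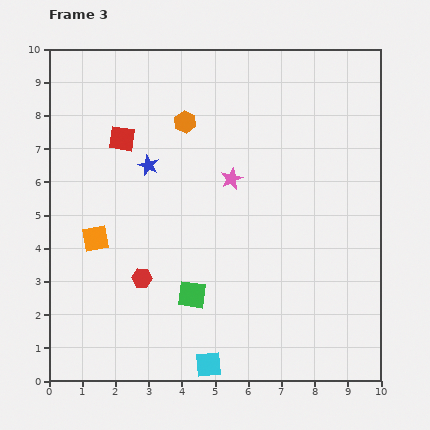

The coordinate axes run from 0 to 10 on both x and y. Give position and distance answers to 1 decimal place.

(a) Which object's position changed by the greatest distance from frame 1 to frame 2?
the green square

(moved 3.3; next 2.9)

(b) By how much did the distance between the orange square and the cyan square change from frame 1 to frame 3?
+3.4

Distance in frame 1: 1.7. Distance in frame 3: 5.1.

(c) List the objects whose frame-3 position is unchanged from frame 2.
the blue star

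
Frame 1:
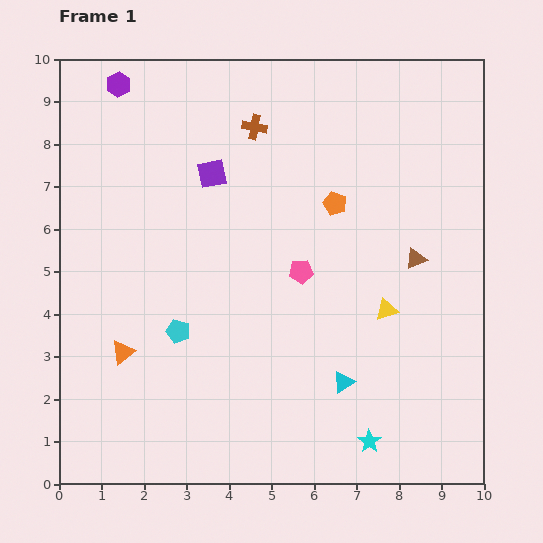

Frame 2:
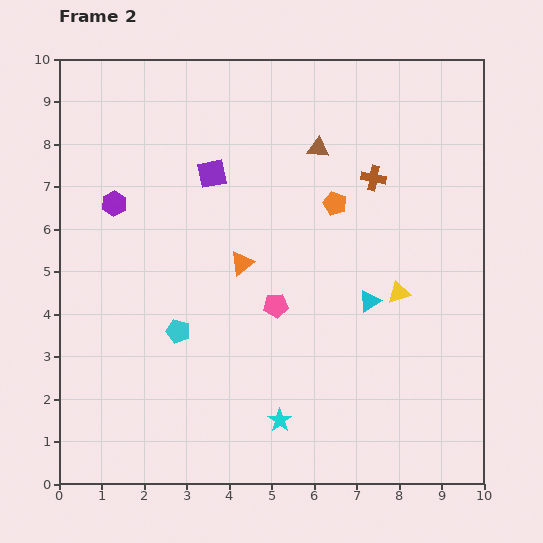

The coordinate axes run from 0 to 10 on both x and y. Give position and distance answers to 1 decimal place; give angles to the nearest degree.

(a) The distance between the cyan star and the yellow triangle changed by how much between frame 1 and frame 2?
+1.0

Distance in frame 1: 3.1. Distance in frame 2: 4.1.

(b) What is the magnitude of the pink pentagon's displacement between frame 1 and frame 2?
1.0

The pink pentagon moved from (5.7, 5.0) to (5.1, 4.2), a distance of √(0.6² + 0.8²) ≈ 1.0.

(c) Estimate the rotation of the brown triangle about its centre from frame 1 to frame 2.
30° clockwise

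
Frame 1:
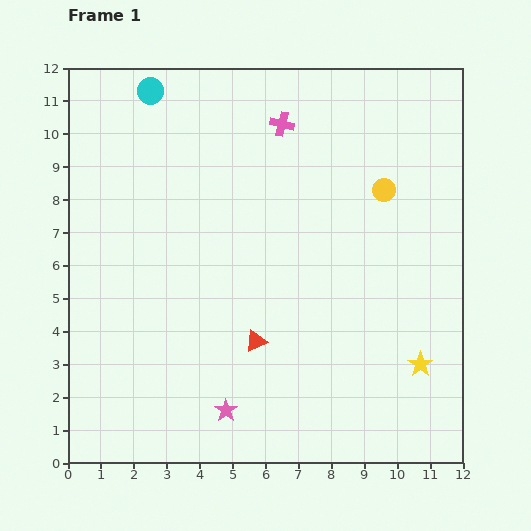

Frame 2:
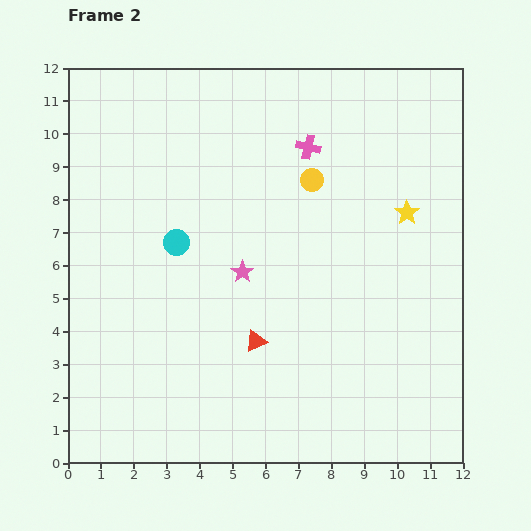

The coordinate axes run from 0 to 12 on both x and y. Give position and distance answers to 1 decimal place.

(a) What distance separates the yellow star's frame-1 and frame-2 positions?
4.6

The yellow star moved from (10.7, 3.0) to (10.3, 7.6), a distance of √(0.4² + 4.6²) ≈ 4.6.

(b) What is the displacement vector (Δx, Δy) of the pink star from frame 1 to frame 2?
(0.5, 4.2)

The pink star was at (4.8, 1.6) in frame 1 and (5.3, 5.8) in frame 2.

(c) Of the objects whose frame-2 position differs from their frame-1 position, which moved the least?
the pink cross

(moved 1.1)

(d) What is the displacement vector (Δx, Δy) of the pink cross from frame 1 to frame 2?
(0.8, -0.7)

The pink cross was at (6.5, 10.3) in frame 1 and (7.3, 9.6) in frame 2.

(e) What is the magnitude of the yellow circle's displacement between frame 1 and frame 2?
2.2

The yellow circle moved from (9.6, 8.3) to (7.4, 8.6), a distance of √(2.2² + 0.3²) ≈ 2.2.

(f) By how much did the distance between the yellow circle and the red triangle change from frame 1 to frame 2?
-0.8

Distance in frame 1: 6.0. Distance in frame 2: 5.2.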